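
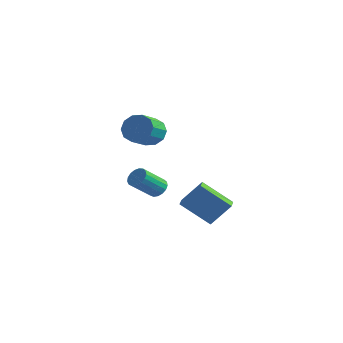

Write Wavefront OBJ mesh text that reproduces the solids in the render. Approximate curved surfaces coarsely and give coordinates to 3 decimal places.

v 2.809 -0.851 -0.88
v 3.598 -0.17 0.386
v 2.329 -0.12 -0.974
v 3.118 0.561 0.292
v 4.202 -0.101 -2.152
v 4.991 0.58 -0.886
v 3.722 0.63 -2.246
v 4.511 1.311 -0.98
v -2.756 3.392 1.541
v -2.211 3.84 2.192
v -1.938 2.435 2.93
v -2.484 1.988 2.279
v -2.769 3.837 2.392
v -2.497 2.432 3.13
v -3.323 3.664 2.267
v -3.05 2.259 3.005
v -3.66 3.387 1.865
v -3.387 1.982 2.603
v -3.652 3.112 1.339
v -3.379 1.708 2.077
v -3.302 2.945 0.89
v -3.029 1.54 1.628
v -2.743 2.948 0.69
v -2.471 1.543 1.428
v -2.19 3.121 0.815
v -1.917 1.716 1.553
v -1.853 3.398 1.217
v -1.58 1.993 1.955
v -1.861 3.672 1.743
v -1.588 2.268 2.481
v 0.059 0.704 -1.008
v 0.609 0.415 -1.159
v 0.251 -0.834 -0.063
v -0.299 -0.544 0.088
v 0.684 0.598 -0.926
v 0.327 -0.651 0.171
v 0.616 0.806 -0.711
v 0.259 -0.443 0.385
v 0.421 0.99 -0.565
v 0.063 -0.259 0.532
v 0.142 1.109 -0.52
v -0.215 -0.139 0.577
v -0.156 1.136 -0.587
v -0.513 -0.113 0.51
v -0.404 1.063 -0.75
v -0.762 -0.186 0.346
v -0.547 0.909 -0.973
v -0.904 -0.34 0.123
v -0.551 0.707 -1.204
v -0.908 -0.542 -0.107
v -0.415 0.505 -1.39
v -0.772 -0.744 -0.293
v -0.171 0.349 -1.488
v -0.528 -0.9 -0.392
v 0.126 0.274 -1.477
v -0.231 -0.975 -0.38
v 0.408 0.298 -1.358
v 0.05 -0.951 -0.262
f 2 4 1
f 5 2 1
f 1 4 3
f 3 5 1
f 2 8 4
f 6 2 5
f 6 8 2
f 4 8 3
f 7 5 3
f 3 8 7
f 7 6 5
f 8 6 7
f 10 9 13
f 10 13 11
f 11 13 14
f 11 14 12
f 13 9 15
f 13 15 14
f 14 15 16
f 14 16 12
f 15 9 17
f 15 17 16
f 16 17 18
f 16 18 12
f 17 9 19
f 17 19 18
f 18 19 20
f 18 20 12
f 19 9 21
f 19 21 20
f 20 21 22
f 20 22 12
f 21 9 23
f 21 23 22
f 22 23 24
f 22 24 12
f 23 9 25
f 23 25 24
f 24 25 26
f 24 26 12
f 25 9 27
f 25 27 26
f 26 27 28
f 26 28 12
f 27 9 29
f 27 29 28
f 28 29 30
f 28 30 12
f 29 9 10
f 29 10 30
f 30 10 11
f 30 11 12
f 32 31 35
f 32 35 33
f 33 35 36
f 33 36 34
f 35 31 37
f 35 37 36
f 36 37 38
f 36 38 34
f 37 31 39
f 37 39 38
f 38 39 40
f 38 40 34
f 39 31 41
f 39 41 40
f 40 41 42
f 40 42 34
f 41 31 43
f 41 43 42
f 42 43 44
f 42 44 34
f 43 31 45
f 43 45 44
f 44 45 46
f 44 46 34
f 45 31 47
f 45 47 46
f 46 47 48
f 46 48 34
f 47 31 49
f 47 49 48
f 48 49 50
f 48 50 34
f 49 31 51
f 49 51 50
f 50 51 52
f 50 52 34
f 51 31 53
f 51 53 52
f 52 53 54
f 52 54 34
f 53 31 55
f 53 55 54
f 54 55 56
f 54 56 34
f 55 31 57
f 55 57 56
f 56 57 58
f 56 58 34
f 57 31 32
f 57 32 58
f 58 32 33
f 58 33 34



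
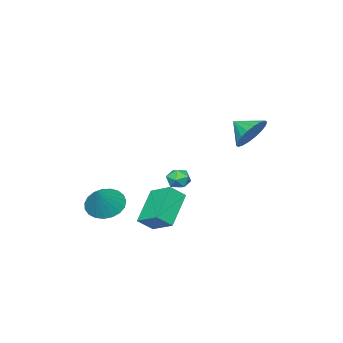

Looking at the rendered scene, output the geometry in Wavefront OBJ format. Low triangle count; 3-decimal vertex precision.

v 0.124 -4.113 -4.121
v 0.918 -4.45 -4.683
v 1.196 -3.687 -2.859
v 0.894 -4.039 -4.801
v 0.736 -3.641 -4.801
v 0.473 -3.324 -4.684
v 0.149 -3.144 -4.469
v -0.18 -3.131 -4.194
v -0.455 -3.288 -3.907
v -0.631 -3.588 -3.656
v -0.676 -3.979 -3.486
v -0.583 -4.392 -3.426
v -0.368 -4.758 -3.485
v -0.067 -5.011 -3.655
v 0.266 -5.11 -3.905
v 0.575 -5.036 -4.193
v 0.806 -4.803 -4.468
v -1.293 -1.486 -3.569
v -0.615 -1.87 -2.926
v -1.148 -0.169 -2.932
v -0.47 -0.553 -2.29
v 0.25 -1.007 -4.91
v 0.928 -1.391 -4.268
v 0.395 0.31 -4.274
v 1.073 -0.074 -3.631
v -4.354 -2.503 -3.565
v -3.694 -2.376 -3.739
v -4.026 -3.404 -2.981
v -3.366 -3.277 -3.155
v -3.699 -2.85 -2.721
v -3.902 -2.293 -3.082
v -3.818 -3.487 -3.638
v -4.021 -2.93 -3.999
v -3.363 -2.984 -3.784
v -3.29 -2.59 -3.217
v -4.43 -3.19 -3.503
v -4.357 -2.796 -2.936
v -2.987 2.24 1.072
v -1.979 2.423 1.182
v -2.873 1.24 1.688
v -2.161 2.628 1.55
v -2.506 2.756 1.823
v -2.946 2.783 1.947
v -3.395 2.701 1.898
v -3.763 2.529 1.686
v -3.977 2.299 1.352
v -3.995 2.058 0.962
v -3.813 1.853 0.595
v -3.468 1.724 0.322
v -3.028 1.698 0.198
v -2.579 1.779 0.247
v -2.211 1.952 0.459
v -1.997 2.181 0.793
f 2 1 4
f 2 4 3
f 4 1 5
f 4 5 3
f 5 1 6
f 5 6 3
f 6 1 7
f 6 7 3
f 7 1 8
f 7 8 3
f 8 1 9
f 8 9 3
f 9 1 10
f 9 10 3
f 10 1 11
f 10 11 3
f 11 1 12
f 11 12 3
f 12 1 13
f 12 13 3
f 13 1 14
f 13 14 3
f 14 1 15
f 14 15 3
f 15 1 16
f 15 16 3
f 16 1 17
f 16 17 3
f 17 1 2
f 17 2 3
f 19 21 18
f 22 19 18
f 18 21 20
f 20 22 18
f 19 25 21
f 23 19 22
f 23 25 19
f 21 25 20
f 24 22 20
f 20 25 24
f 24 23 22
f 25 23 24
f 26 37 31
f 26 31 27
f 26 27 33
f 26 33 36
f 26 36 37
f 27 31 35
f 31 37 30
f 37 36 28
f 36 33 32
f 33 27 34
f 29 35 30
f 29 30 28
f 29 28 32
f 29 32 34
f 29 34 35
f 30 35 31
f 28 30 37
f 32 28 36
f 34 32 33
f 35 34 27
f 39 38 41
f 39 41 40
f 41 38 42
f 41 42 40
f 42 38 43
f 42 43 40
f 43 38 44
f 43 44 40
f 44 38 45
f 44 45 40
f 45 38 46
f 45 46 40
f 46 38 47
f 46 47 40
f 47 38 48
f 47 48 40
f 48 38 49
f 48 49 40
f 49 38 50
f 49 50 40
f 50 38 51
f 50 51 40
f 51 38 52
f 51 52 40
f 52 38 53
f 52 53 40
f 53 38 39
f 53 39 40



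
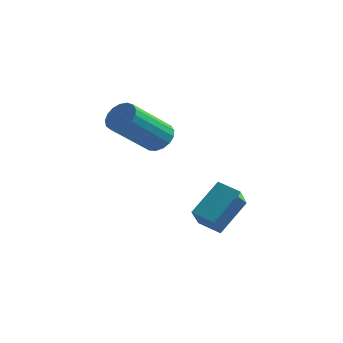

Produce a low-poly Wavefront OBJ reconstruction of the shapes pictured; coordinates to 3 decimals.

v -1.188 -0.855 0.043
v -0.6 -1.172 -0.009
v -1.285 -2.663 1.365
v -1.872 -2.345 1.417
v -0.556 -0.968 0.234
v -1.24 -2.459 1.608
v -0.656 -0.738 0.434
v -1.341 -2.229 1.808
v -0.878 -0.535 0.544
v -1.563 -2.026 1.918
v -1.171 -0.405 0.539
v -1.856 -1.896 1.913
v -1.468 -0.378 0.421
v -2.153 -1.868 1.795
v -1.701 -0.46 0.216
v -2.385 -1.951 1.59
v -1.816 -0.632 -0.029
v -2.5 -2.123 1.345
v -1.787 -0.856 -0.257
v -2.472 -2.347 1.117
v -1.621 -1.079 -0.416
v -2.305 -2.57 0.958
v -1.356 -1.251 -0.471
v -2.04 -2.742 0.904
v -1.052 -1.332 -0.407
v -1.737 -2.823 0.967
v -0.779 -1.304 -0.241
v -1.464 -2.794 1.133
v 0.853 -2.418 -2.547
v 1.285 -1.275 -1.468
v 0.621 -1.418 -3.513
v 1.052 -0.275 -2.434
v 1.728 -2.485 -2.826
v 2.159 -1.342 -1.747
v 1.495 -1.485 -3.792
v 1.927 -0.342 -2.713
f 2 1 5
f 2 5 3
f 3 5 6
f 3 6 4
f 5 1 7
f 5 7 6
f 6 7 8
f 6 8 4
f 7 1 9
f 7 9 8
f 8 9 10
f 8 10 4
f 9 1 11
f 9 11 10
f 10 11 12
f 10 12 4
f 11 1 13
f 11 13 12
f 12 13 14
f 12 14 4
f 13 1 15
f 13 15 14
f 14 15 16
f 14 16 4
f 15 1 17
f 15 17 16
f 16 17 18
f 16 18 4
f 17 1 19
f 17 19 18
f 18 19 20
f 18 20 4
f 19 1 21
f 19 21 20
f 20 21 22
f 20 22 4
f 21 1 23
f 21 23 22
f 22 23 24
f 22 24 4
f 23 1 25
f 23 25 24
f 24 25 26
f 24 26 4
f 25 1 27
f 25 27 26
f 26 27 28
f 26 28 4
f 27 1 2
f 27 2 28
f 28 2 3
f 28 3 4
f 30 32 29
f 33 30 29
f 29 32 31
f 31 33 29
f 30 36 32
f 34 30 33
f 34 36 30
f 32 36 31
f 35 33 31
f 31 36 35
f 35 34 33
f 36 34 35



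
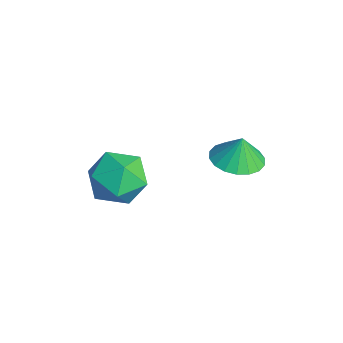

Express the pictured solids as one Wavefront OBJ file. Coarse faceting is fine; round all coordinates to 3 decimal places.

v 3.477 0.898 -1.903
v 4.339 0.526 -1.867
v 3.503 1.062 -0.877
v 4.415 0.931 -1.933
v 4.306 1.331 -1.994
v 4.033 1.644 -2.037
v 3.649 1.81 -2.053
v 3.231 1.795 -2.04
v 2.862 1.603 -1.999
v 2.614 1.271 -1.94
v 2.538 0.865 -1.873
v 2.647 0.466 -1.813
v 2.92 0.152 -1.77
v 3.304 -0.014 -1.754
v 3.722 0.001 -1.767
v 4.091 0.194 -1.807
v 2.685 -2.586 -3.863
v 3.083 -3.123 -2.92
v 1.017 -2.377 -3.04
v 1.415 -2.914 -2.097
v 1.811 -1.863 -2.374
v 2.842 -1.993 -2.883
v 1.258 -3.507 -3.077
v 2.289 -3.637 -3.586
v 2.201 -3.693 -2.434
v 2.543 -2.677 -1.999
v 1.557 -2.823 -3.961
v 1.899 -1.807 -3.526
f 2 1 4
f 2 4 3
f 4 1 5
f 4 5 3
f 5 1 6
f 5 6 3
f 6 1 7
f 6 7 3
f 7 1 8
f 7 8 3
f 8 1 9
f 8 9 3
f 9 1 10
f 9 10 3
f 10 1 11
f 10 11 3
f 11 1 12
f 11 12 3
f 12 1 13
f 12 13 3
f 13 1 14
f 13 14 3
f 14 1 15
f 14 15 3
f 15 1 16
f 15 16 3
f 16 1 2
f 16 2 3
f 17 28 22
f 17 22 18
f 17 18 24
f 17 24 27
f 17 27 28
f 18 22 26
f 22 28 21
f 28 27 19
f 27 24 23
f 24 18 25
f 20 26 21
f 20 21 19
f 20 19 23
f 20 23 25
f 20 25 26
f 21 26 22
f 19 21 28
f 23 19 27
f 25 23 24
f 26 25 18



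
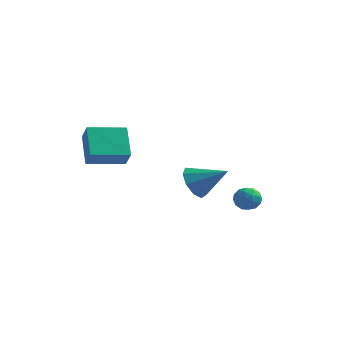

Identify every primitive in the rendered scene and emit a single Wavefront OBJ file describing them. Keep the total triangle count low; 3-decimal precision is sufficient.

v 0.938 0.205 -0.347
v 1.552 0.062 -0.462
v 0.968 -0.362 0.522
v 1.582 -0.505 0.407
v 1.416 0.094 0.567
v 1.398 0.444 0.03
v 1.122 -0.744 0.03
v 1.104 -0.394 -0.507
v 1.666 -0.525 -0.228
v 1.848 -0.006 0.103
v 0.672 -0.294 -0.043
v 0.854 0.225 0.288
v 1.242 0.183 -0.481
v 1.278 -0.483 0.541
v 1.18 -0.131 0.634
v 1.541 -0.215 0.567
v 1.151 0.408 -0.192
v 1.513 0.324 -0.259
v 1.433 0.343 0.345
v 1.007 -0.624 0.319
v 1.369 -0.708 0.252
v 0.979 -0.085 -0.507
v 1.34 -0.169 -0.574
v 1.087 -0.643 -0.285
v 1.671 -0.246 -0.411
v 1.688 -0.579 0.1
v 1.418 -0.719 -0.121
v 1.407 -0.514 -0.437
v 1.778 0.059 -0.216
v 1.795 -0.274 0.295
v 1.698 0.078 0.389
v 1.687 0.284 0.073
v 1.845 -0.286 -0.079
v 0.725 -0.026 -0.235
v 0.742 -0.359 0.276
v 0.833 -0.584 -0.013
v 0.822 -0.378 -0.329
v 0.832 0.279 -0.04
v 0.849 -0.054 0.471
v 1.113 0.214 0.497
v 1.102 0.419 0.181
v 0.675 -0.014 0.139
v -4.444 -3.651 2.37
v -5.108 -2.627 3.466
v -3.125 -2.623 2.209
v -3.789 -1.599 3.304
v -3.971 -4.141 3.116
v -4.635 -3.117 4.211
v -2.652 -3.113 2.954
v -3.316 -2.089 4.05
v -1.782 1.383 -0.083
v -1.325 1.037 -0.803
v -0.318 1.557 0.763
v -1.368 1.663 -0.856
v -1.605 2.157 -0.548
v -1.925 2.29 -0.022
v -2.178 1.998 0.475
v -2.245 1.419 0.711
v -2.096 0.822 0.575
v -1.8 0.489 0.131
v -1.495 0.574 -0.413
f 1 38 17
f 38 12 41
f 17 41 6
f 38 41 17
f 1 17 13
f 17 6 18
f 13 18 2
f 17 18 13
f 1 13 22
f 13 2 23
f 22 23 8
f 13 23 22
f 1 22 34
f 22 8 37
f 34 37 11
f 22 37 34
f 1 34 38
f 34 11 42
f 38 42 12
f 34 42 38
f 2 18 29
f 18 6 32
f 29 32 10
f 18 32 29
f 6 41 19
f 41 12 40
f 19 40 5
f 41 40 19
f 12 42 39
f 42 11 35
f 39 35 3
f 42 35 39
f 11 37 36
f 37 8 24
f 36 24 7
f 37 24 36
f 8 23 28
f 23 2 25
f 28 25 9
f 23 25 28
f 4 30 16
f 30 10 31
f 16 31 5
f 30 31 16
f 4 16 14
f 16 5 15
f 14 15 3
f 16 15 14
f 4 14 21
f 14 3 20
f 21 20 7
f 14 20 21
f 4 21 26
f 21 7 27
f 26 27 9
f 21 27 26
f 4 26 30
f 26 9 33
f 30 33 10
f 26 33 30
f 5 31 19
f 31 10 32
f 19 32 6
f 31 32 19
f 3 15 39
f 15 5 40
f 39 40 12
f 15 40 39
f 7 20 36
f 20 3 35
f 36 35 11
f 20 35 36
f 9 27 28
f 27 7 24
f 28 24 8
f 27 24 28
f 10 33 29
f 33 9 25
f 29 25 2
f 33 25 29
f 44 46 43
f 47 44 43
f 43 46 45
f 45 47 43
f 44 50 46
f 48 44 47
f 48 50 44
f 46 50 45
f 49 47 45
f 45 50 49
f 49 48 47
f 50 48 49
f 52 51 54
f 52 54 53
f 54 51 55
f 54 55 53
f 55 51 56
f 55 56 53
f 56 51 57
f 56 57 53
f 57 51 58
f 57 58 53
f 58 51 59
f 58 59 53
f 59 51 60
f 59 60 53
f 60 51 61
f 60 61 53
f 61 51 52
f 61 52 53



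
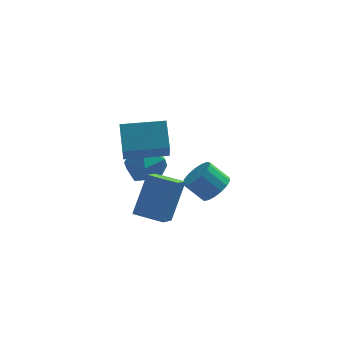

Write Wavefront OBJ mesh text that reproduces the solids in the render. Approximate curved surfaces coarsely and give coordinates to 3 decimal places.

v 0.072 -0.59 -0.342
v 0.683 -0.307 0.177
v -0.181 -0.067 1.062
v -0.792 -0.35 0.542
v 0.566 0.025 -0.027
v -0.298 0.266 0.858
v 0.337 0.216 -0.303
v -0.527 0.457 0.582
v 0.047 0.223 -0.588
v -0.817 0.464 0.297
v -0.238 0.043 -0.817
v -1.102 0.284 0.068
v -0.451 -0.282 -0.937
v -1.315 -0.041 -0.052
v -0.545 -0.677 -0.921
v -1.409 -0.437 -0.036
v -0.497 -1.053 -0.772
v -1.361 -0.812 0.113
v -0.319 -1.323 -0.525
v -1.183 -1.082 0.36
v -0.051 -1.425 -0.236
v -0.915 -1.184 0.649
v 0.244 -1.335 0.029
v -0.62 -1.095 0.914
v 0.501 -1.076 0.208
v -0.363 -0.835 1.093
v 0.659 -0.705 0.262
v -0.205 -0.464 1.147
v -3.315 -3.14 0.16
v -3.711 -4.199 0.861
v -2.665 -2.207 1.938
v -3.061 -3.266 2.638
v -2.059 -3.714 0.002
v -2.455 -4.773 0.702
v -1.409 -2.781 1.779
v -1.805 -3.84 2.48
v -3.549 2.246 0.446
v -2.42 2.209 0.568
v -3.48 0.771 -0.648
v -2.351 0.734 -0.526
v -3.025 0.487 0.354
v -3.068 1.398 1.03
v -2.832 1.582 -1.11
v -2.875 2.493 -0.434
v -1.977 1.798 -0.394
v -2.097 1.122 0.51
v -3.803 1.858 -0.59
v -3.923 1.182 0.314
v -3.982 -0.318 1.588
v -4.042 -1.797 3.12
v -4.073 0.746 2.612
v -4.133 -0.732 4.144
v -1.967 -0.268 1.716
v -2.027 -1.746 3.248
v -2.058 0.797 2.74
v -2.118 -0.682 4.272
f 2 1 5
f 2 5 3
f 3 5 6
f 3 6 4
f 5 1 7
f 5 7 6
f 6 7 8
f 6 8 4
f 7 1 9
f 7 9 8
f 8 9 10
f 8 10 4
f 9 1 11
f 9 11 10
f 10 11 12
f 10 12 4
f 11 1 13
f 11 13 12
f 12 13 14
f 12 14 4
f 13 1 15
f 13 15 14
f 14 15 16
f 14 16 4
f 15 1 17
f 15 17 16
f 16 17 18
f 16 18 4
f 17 1 19
f 17 19 18
f 18 19 20
f 18 20 4
f 19 1 21
f 19 21 20
f 20 21 22
f 20 22 4
f 21 1 23
f 21 23 22
f 22 23 24
f 22 24 4
f 23 1 25
f 23 25 24
f 24 25 26
f 24 26 4
f 25 1 27
f 25 27 26
f 26 27 28
f 26 28 4
f 27 1 2
f 27 2 28
f 28 2 3
f 28 3 4
f 30 32 29
f 33 30 29
f 29 32 31
f 31 33 29
f 30 36 32
f 34 30 33
f 34 36 30
f 32 36 31
f 35 33 31
f 31 36 35
f 35 34 33
f 36 34 35
f 37 48 42
f 37 42 38
f 37 38 44
f 37 44 47
f 37 47 48
f 38 42 46
f 42 48 41
f 48 47 39
f 47 44 43
f 44 38 45
f 40 46 41
f 40 41 39
f 40 39 43
f 40 43 45
f 40 45 46
f 41 46 42
f 39 41 48
f 43 39 47
f 45 43 44
f 46 45 38
f 50 52 49
f 53 50 49
f 49 52 51
f 51 53 49
f 50 56 52
f 54 50 53
f 54 56 50
f 52 56 51
f 55 53 51
f 51 56 55
f 55 54 53
f 56 54 55



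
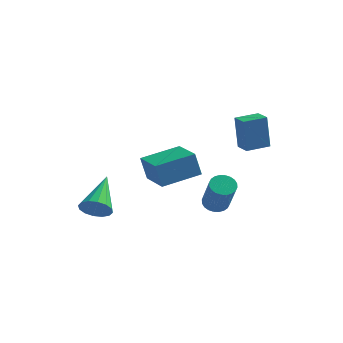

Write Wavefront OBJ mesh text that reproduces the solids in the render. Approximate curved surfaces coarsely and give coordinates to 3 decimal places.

v 2.408 1.081 -1.421
v 2.756 1.575 -1.283
v 3.42 0.653 0.339
v 3.072 0.159 0.201
v 2.55 1.629 -1.168
v 3.214 0.707 0.454
v 2.323 1.599 -1.091
v 2.986 0.677 0.53
v 2.108 1.491 -1.065
v 2.772 0.569 0.557
v 1.939 1.32 -1.093
v 2.603 0.398 0.529
v 1.842 1.112 -1.171
v 2.505 0.191 0.451
v 1.83 0.9 -1.287
v 2.494 -0.021 0.335
v 1.907 0.716 -1.423
v 2.571 -0.206 0.199
v 2.06 0.587 -1.559
v 2.724 -0.335 0.063
v 2.266 0.533 -1.674
v 2.93 -0.389 -0.052
v 2.494 0.563 -1.75
v 3.157 -0.359 -0.129
v 2.708 0.671 -1.777
v 3.372 -0.251 -0.155
v 2.877 0.842 -1.749
v 3.541 -0.08 -0.127
v 2.975 1.049 -1.671
v 3.638 0.128 -0.049
v 2.986 1.261 -1.555
v 3.65 0.34 0.067
v 2.909 1.446 -1.419
v 3.573 0.524 0.203
v -2.297 -1.268 -1.591
v -2.035 -1.615 -0.944
v -2.543 0.608 -0.489
v -1.706 -1.466 -1.123
v -1.535 -1.264 -1.428
v -1.568 -1.064 -1.777
v -1.797 -0.918 -2.076
v -2.16 -0.866 -2.245
v -2.56 -0.922 -2.239
v -2.889 -1.07 -2.059
v -3.06 -1.272 -1.754
v -3.027 -1.473 -1.405
v -2.798 -1.618 -1.106
v -2.435 -1.67 -0.937
v 0.386 -0.176 -0.237
v 0.085 -0.218 0.975
v -0.809 1.05 -0.491
v -1.109 1.008 0.722
v 1.709 1.192 0.138
v 1.409 1.15 1.351
v 0.515 2.418 -0.115
v 0.214 2.376 1.097
v 2.863 2.646 1.397
v 2.669 2.712 3.114
v 3.672 3.49 1.456
v 3.478 3.555 3.174
v 3.462 2.065 1.486
v 3.268 2.13 3.204
v 4.271 2.908 1.546
v 4.077 2.974 3.263
f 2 1 5
f 2 5 3
f 3 5 6
f 3 6 4
f 5 1 7
f 5 7 6
f 6 7 8
f 6 8 4
f 7 1 9
f 7 9 8
f 8 9 10
f 8 10 4
f 9 1 11
f 9 11 10
f 10 11 12
f 10 12 4
f 11 1 13
f 11 13 12
f 12 13 14
f 12 14 4
f 13 1 15
f 13 15 14
f 14 15 16
f 14 16 4
f 15 1 17
f 15 17 16
f 16 17 18
f 16 18 4
f 17 1 19
f 17 19 18
f 18 19 20
f 18 20 4
f 19 1 21
f 19 21 20
f 20 21 22
f 20 22 4
f 21 1 23
f 21 23 22
f 22 23 24
f 22 24 4
f 23 1 25
f 23 25 24
f 24 25 26
f 24 26 4
f 25 1 27
f 25 27 26
f 26 27 28
f 26 28 4
f 27 1 29
f 27 29 28
f 28 29 30
f 28 30 4
f 29 1 31
f 29 31 30
f 30 31 32
f 30 32 4
f 31 1 33
f 31 33 32
f 32 33 34
f 32 34 4
f 33 1 2
f 33 2 34
f 34 2 3
f 34 3 4
f 36 35 38
f 36 38 37
f 38 35 39
f 38 39 37
f 39 35 40
f 39 40 37
f 40 35 41
f 40 41 37
f 41 35 42
f 41 42 37
f 42 35 43
f 42 43 37
f 43 35 44
f 43 44 37
f 44 35 45
f 44 45 37
f 45 35 46
f 45 46 37
f 46 35 47
f 46 47 37
f 47 35 48
f 47 48 37
f 48 35 36
f 48 36 37
f 50 52 49
f 53 50 49
f 49 52 51
f 51 53 49
f 50 56 52
f 54 50 53
f 54 56 50
f 52 56 51
f 55 53 51
f 51 56 55
f 55 54 53
f 56 54 55
f 58 60 57
f 61 58 57
f 57 60 59
f 59 61 57
f 58 64 60
f 62 58 61
f 62 64 58
f 60 64 59
f 63 61 59
f 59 64 63
f 63 62 61
f 64 62 63



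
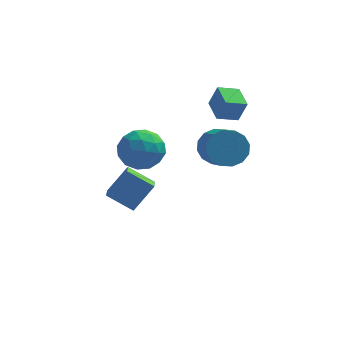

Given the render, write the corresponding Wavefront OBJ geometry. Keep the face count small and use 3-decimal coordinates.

v 1.945 1.366 1.971
v 2.384 1.289 3.193
v 1.524 2.712 2.208
v 1.962 2.635 3.429
v 3.018 1.765 1.611
v 3.456 1.688 2.832
v 2.596 3.111 1.847
v 3.035 3.034 3.069
v -1.399 -1.829 2.531
v -0.446 -2.563 2.788
v -2.594 -3.417 2.432
v -1.641 -4.151 2.689
v -2.085 -3.394 3.551
v -1.346 -2.412 3.613
v -1.694 -3.568 1.607
v -0.955 -2.586 1.669
v -0.628 -3.637 2.218
v -0.87 -3.53 3.419
v -2.17 -2.45 1.801
v -2.412 -2.343 3.002
v -0.817 -2.056 2.668
v -2.223 -3.924 2.552
v -2.484 -3.479 3.058
v -1.924 -3.91 3.21
v -1.347 -1.968 3.153
v -0.786 -2.399 3.304
v -1.75 -2.888 3.753
v -2.254 -3.581 1.916
v -1.693 -4.012 2.067
v -1.116 -2.07 2.01
v -0.556 -2.501 2.162
v -1.29 -3.092 1.467
v -0.364 -3.119 2.484
v -1.067 -4.053 2.426
v -1.098 -3.71 1.79
v -0.663 -3.133 1.826
v -0.506 -3.056 3.19
v -1.209 -3.99 3.132
v -1.47 -3.545 3.639
v -1.036 -2.968 3.675
v -0.613 -3.688 2.855
v -1.831 -1.99 2.088
v -2.534 -2.924 2.03
v -2.004 -3.012 1.545
v -1.57 -2.435 1.581
v -1.973 -1.927 2.794
v -2.676 -2.861 2.736
v -2.377 -2.847 3.394
v -1.942 -2.27 3.43
v -2.427 -2.292 2.365
v -2.092 -0.375 -3.752
v -3.463 -0.02 -2.905
v -2.142 1.023 -4.419
v -3.513 1.378 -3.572
v -1.087 0.302 -2.408
v -2.458 0.657 -1.561
v -1.137 1.7 -3.075
v -2.508 2.055 -2.228
v 2.082 -1.418 1.815
v 3.071 -1.392 1.409
v 3.528 -2.997 2.418
v 2.538 -3.022 2.825
v 3.099 -1.092 1.873
v 3.556 -2.697 2.882
v 2.855 -0.879 2.322
v 3.311 -2.484 3.332
v 2.403 -0.81 2.636
v 2.86 -2.415 3.645
v 1.865 -0.905 2.729
v 2.322 -2.509 3.738
v 1.386 -1.136 2.578
v 1.842 -2.741 3.587
v 1.092 -1.443 2.222
v 1.549 -3.048 3.231
v 1.064 -1.743 1.758
v 1.521 -3.348 2.767
v 1.309 -1.956 1.308
v 1.765 -3.561 2.318
v 1.76 -2.025 0.995
v 2.217 -3.63 2.004
v 2.298 -1.931 0.902
v 2.755 -3.535 1.911
v 2.778 -1.699 1.053
v 3.234 -3.304 2.062
f 2 4 1
f 5 2 1
f 1 4 3
f 3 5 1
f 2 8 4
f 6 2 5
f 6 8 2
f 4 8 3
f 7 5 3
f 3 8 7
f 7 6 5
f 8 6 7
f 9 46 25
f 46 20 49
f 25 49 14
f 46 49 25
f 9 25 21
f 25 14 26
f 21 26 10
f 25 26 21
f 9 21 30
f 21 10 31
f 30 31 16
f 21 31 30
f 9 30 42
f 30 16 45
f 42 45 19
f 30 45 42
f 9 42 46
f 42 19 50
f 46 50 20
f 42 50 46
f 10 26 37
f 26 14 40
f 37 40 18
f 26 40 37
f 14 49 27
f 49 20 48
f 27 48 13
f 49 48 27
f 20 50 47
f 50 19 43
f 47 43 11
f 50 43 47
f 19 45 44
f 45 16 32
f 44 32 15
f 45 32 44
f 16 31 36
f 31 10 33
f 36 33 17
f 31 33 36
f 12 38 24
f 38 18 39
f 24 39 13
f 38 39 24
f 12 24 22
f 24 13 23
f 22 23 11
f 24 23 22
f 12 22 29
f 22 11 28
f 29 28 15
f 22 28 29
f 12 29 34
f 29 15 35
f 34 35 17
f 29 35 34
f 12 34 38
f 34 17 41
f 38 41 18
f 34 41 38
f 13 39 27
f 39 18 40
f 27 40 14
f 39 40 27
f 11 23 47
f 23 13 48
f 47 48 20
f 23 48 47
f 15 28 44
f 28 11 43
f 44 43 19
f 28 43 44
f 17 35 36
f 35 15 32
f 36 32 16
f 35 32 36
f 18 41 37
f 41 17 33
f 37 33 10
f 41 33 37
f 52 54 51
f 55 52 51
f 51 54 53
f 53 55 51
f 52 58 54
f 56 52 55
f 56 58 52
f 54 58 53
f 57 55 53
f 53 58 57
f 57 56 55
f 58 56 57
f 60 59 63
f 60 63 61
f 61 63 64
f 61 64 62
f 63 59 65
f 63 65 64
f 64 65 66
f 64 66 62
f 65 59 67
f 65 67 66
f 66 67 68
f 66 68 62
f 67 59 69
f 67 69 68
f 68 69 70
f 68 70 62
f 69 59 71
f 69 71 70
f 70 71 72
f 70 72 62
f 71 59 73
f 71 73 72
f 72 73 74
f 72 74 62
f 73 59 75
f 73 75 74
f 74 75 76
f 74 76 62
f 75 59 77
f 75 77 76
f 76 77 78
f 76 78 62
f 77 59 79
f 77 79 78
f 78 79 80
f 78 80 62
f 79 59 81
f 79 81 80
f 80 81 82
f 80 82 62
f 81 59 83
f 81 83 82
f 82 83 84
f 82 84 62
f 83 59 60
f 83 60 84
f 84 60 61
f 84 61 62



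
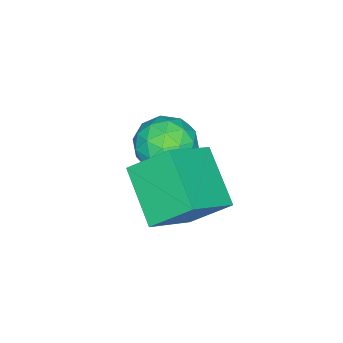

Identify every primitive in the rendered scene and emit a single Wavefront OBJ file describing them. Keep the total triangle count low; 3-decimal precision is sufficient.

v 2.305 2.901 -1.293
v 3.849 2.431 -0.18
v 1.888 4.059 -0.224
v 3.431 3.589 0.888
v 3.449 4.251 -2.308
v 4.992 3.781 -1.196
v 3.031 5.409 -1.24
v 4.575 4.939 -0.127
v 0.722 2.966 -2.239
v 1.751 2.972 -2.021
v 0.549 1.508 -1.379
v 1.578 1.514 -1.161
v 0.944 2.228 -0.722
v 1.05 3.129 -1.253
v 1.25 1.351 -2.147
v 1.356 2.252 -2.678
v 2.077 1.974 -1.965
v 1.888 2.516 -1.084
v 0.412 1.964 -2.316
v 0.223 2.506 -1.435
v 1.252 3.097 -2.206
v 1.048 1.383 -1.194
v 0.676 1.803 -0.936
v 1.28 1.806 -0.808
v 0.84 3.189 -1.754
v 1.445 3.193 -1.626
v 0.97 2.756 -0.862
v 0.855 1.287 -1.774
v 1.46 1.291 -1.646
v 1.02 2.674 -2.592
v 1.624 2.677 -2.464
v 1.33 1.724 -2.538
v 2.048 2.514 -2.045
v 1.946 1.657 -1.539
v 1.753 1.561 -2.118
v 1.816 2.091 -2.431
v 1.937 2.832 -1.527
v 1.835 1.976 -1.021
v 1.462 2.395 -0.763
v 1.525 2.925 -1.075
v 2.128 2.246 -1.493
v 0.465 2.504 -2.379
v 0.363 1.648 -1.873
v 0.775 1.555 -2.325
v 0.838 2.085 -2.637
v 0.354 2.823 -1.861
v 0.252 1.966 -1.355
v 0.484 2.389 -0.969
v 0.547 2.919 -1.282
v 0.172 2.234 -1.907
f 2 4 1
f 5 2 1
f 1 4 3
f 3 5 1
f 2 8 4
f 6 2 5
f 6 8 2
f 4 8 3
f 7 5 3
f 3 8 7
f 7 6 5
f 8 6 7
f 9 46 25
f 46 20 49
f 25 49 14
f 46 49 25
f 9 25 21
f 25 14 26
f 21 26 10
f 25 26 21
f 9 21 30
f 21 10 31
f 30 31 16
f 21 31 30
f 9 30 42
f 30 16 45
f 42 45 19
f 30 45 42
f 9 42 46
f 42 19 50
f 46 50 20
f 42 50 46
f 10 26 37
f 26 14 40
f 37 40 18
f 26 40 37
f 14 49 27
f 49 20 48
f 27 48 13
f 49 48 27
f 20 50 47
f 50 19 43
f 47 43 11
f 50 43 47
f 19 45 44
f 45 16 32
f 44 32 15
f 45 32 44
f 16 31 36
f 31 10 33
f 36 33 17
f 31 33 36
f 12 38 24
f 38 18 39
f 24 39 13
f 38 39 24
f 12 24 22
f 24 13 23
f 22 23 11
f 24 23 22
f 12 22 29
f 22 11 28
f 29 28 15
f 22 28 29
f 12 29 34
f 29 15 35
f 34 35 17
f 29 35 34
f 12 34 38
f 34 17 41
f 38 41 18
f 34 41 38
f 13 39 27
f 39 18 40
f 27 40 14
f 39 40 27
f 11 23 47
f 23 13 48
f 47 48 20
f 23 48 47
f 15 28 44
f 28 11 43
f 44 43 19
f 28 43 44
f 17 35 36
f 35 15 32
f 36 32 16
f 35 32 36
f 18 41 37
f 41 17 33
f 37 33 10
f 41 33 37



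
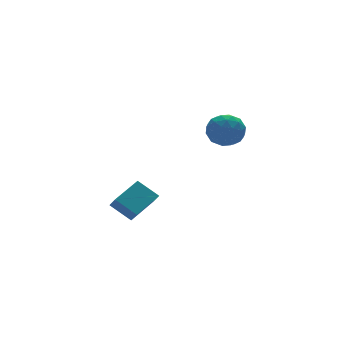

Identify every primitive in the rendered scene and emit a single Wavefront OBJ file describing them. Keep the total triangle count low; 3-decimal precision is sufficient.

v -3.136 3.893 -3.303
v -3.118 3.282 -2.615
v -1.24 4.721 -2.617
v -1.222 4.11 -1.93
v -2.338 2.85 -4.25
v -2.32 2.239 -3.563
v -0.442 3.678 -3.565
v -0.424 3.067 -2.877
v 0.478 -0.914 3.57
v 1.337 -1.049 4.332
v 0.363 -2.771 3.368
v 1.222 -2.906 4.13
v 0.19 -2.521 4.484
v 0.261 -1.373 4.609
v 1.439 -2.447 3.091
v 1.51 -1.299 3.216
v 1.931 -1.997 4.037
v 1.159 -2.043 4.897
v 0.541 -1.777 2.803
v -0.231 -1.823 3.663
v 0.917 -0.818 3.969
v 0.783 -3.002 3.731
v 0.176 -2.775 3.939
v 0.681 -2.855 4.387
v 0.285 -1.009 4.131
v 0.79 -1.089 4.579
v 0.116 -1.954 4.668
v 0.91 -2.731 3.121
v 1.415 -2.811 3.569
v 1.019 -0.965 3.313
v 1.524 -1.045 3.761
v 1.584 -1.866 3.032
v 1.771 -1.455 4.243
v 1.704 -2.547 4.125
v 1.831 -2.277 3.514
v 1.873 -1.602 3.587
v 1.318 -1.482 4.749
v 1.25 -2.574 4.63
v 0.644 -2.347 4.838
v 0.686 -1.673 4.911
v 1.667 -2.039 4.575
v 0.45 -1.246 3.07
v 0.382 -2.338 2.951
v 1.014 -2.147 2.789
v 1.056 -1.473 2.862
v -0.004 -1.273 3.575
v -0.071 -2.365 3.457
v -0.173 -2.218 4.113
v -0.131 -1.543 4.186
v 0.033 -1.781 3.125
f 2 4 1
f 5 2 1
f 1 4 3
f 3 5 1
f 2 8 4
f 6 2 5
f 6 8 2
f 4 8 3
f 7 5 3
f 3 8 7
f 7 6 5
f 8 6 7
f 9 46 25
f 46 20 49
f 25 49 14
f 46 49 25
f 9 25 21
f 25 14 26
f 21 26 10
f 25 26 21
f 9 21 30
f 21 10 31
f 30 31 16
f 21 31 30
f 9 30 42
f 30 16 45
f 42 45 19
f 30 45 42
f 9 42 46
f 42 19 50
f 46 50 20
f 42 50 46
f 10 26 37
f 26 14 40
f 37 40 18
f 26 40 37
f 14 49 27
f 49 20 48
f 27 48 13
f 49 48 27
f 20 50 47
f 50 19 43
f 47 43 11
f 50 43 47
f 19 45 44
f 45 16 32
f 44 32 15
f 45 32 44
f 16 31 36
f 31 10 33
f 36 33 17
f 31 33 36
f 12 38 24
f 38 18 39
f 24 39 13
f 38 39 24
f 12 24 22
f 24 13 23
f 22 23 11
f 24 23 22
f 12 22 29
f 22 11 28
f 29 28 15
f 22 28 29
f 12 29 34
f 29 15 35
f 34 35 17
f 29 35 34
f 12 34 38
f 34 17 41
f 38 41 18
f 34 41 38
f 13 39 27
f 39 18 40
f 27 40 14
f 39 40 27
f 11 23 47
f 23 13 48
f 47 48 20
f 23 48 47
f 15 28 44
f 28 11 43
f 44 43 19
f 28 43 44
f 17 35 36
f 35 15 32
f 36 32 16
f 35 32 36
f 18 41 37
f 41 17 33
f 37 33 10
f 41 33 37



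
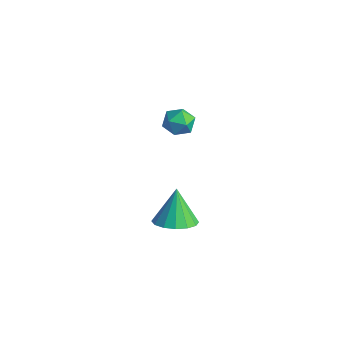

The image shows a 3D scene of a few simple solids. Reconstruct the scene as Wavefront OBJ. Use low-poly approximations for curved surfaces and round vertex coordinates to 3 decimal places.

v -3.816 4.097 -3.463
v -3.419 4.093 -2.868
v -4.141 3.007 -3.252
v -3.744 3.003 -2.657
v -4.334 3.407 -2.692
v -4.132 4.081 -2.822
v -3.428 3.019 -3.298
v -3.226 3.693 -3.428
v -3.179 3.427 -2.766
v -3.739 3.667 -2.391
v -3.821 3.433 -3.729
v -4.381 3.673 -3.354
v 1.075 -0.85 -2.671
v 1.862 -0.953 -2.366
v 0.625 -0.39 -1.349
v 1.851 -0.539 -2.515
v 1.631 -0.208 -2.705
v 1.263 -0.05 -2.886
v 0.844 -0.106 -3.009
v 0.487 -0.362 -3.042
v 0.288 -0.748 -2.975
v 0.3 -1.162 -2.826
v 0.52 -1.493 -2.636
v 0.888 -1.651 -2.455
v 1.307 -1.595 -2.332
v 1.663 -1.339 -2.299
f 1 12 6
f 1 6 2
f 1 2 8
f 1 8 11
f 1 11 12
f 2 6 10
f 6 12 5
f 12 11 3
f 11 8 7
f 8 2 9
f 4 10 5
f 4 5 3
f 4 3 7
f 4 7 9
f 4 9 10
f 5 10 6
f 3 5 12
f 7 3 11
f 9 7 8
f 10 9 2
f 14 13 16
f 14 16 15
f 16 13 17
f 16 17 15
f 17 13 18
f 17 18 15
f 18 13 19
f 18 19 15
f 19 13 20
f 19 20 15
f 20 13 21
f 20 21 15
f 21 13 22
f 21 22 15
f 22 13 23
f 22 23 15
f 23 13 24
f 23 24 15
f 24 13 25
f 24 25 15
f 25 13 26
f 25 26 15
f 26 13 14
f 26 14 15



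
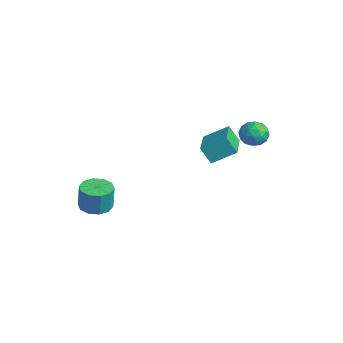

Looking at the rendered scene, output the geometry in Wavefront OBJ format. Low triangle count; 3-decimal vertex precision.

v 1.035 1.609 3.153
v 1.554 2.725 3.862
v 1.5 1.938 2.294
v 2.019 3.054 3.003
v 2.761 0.486 3.657
v 3.28 1.602 4.366
v 3.226 0.815 2.798
v 3.745 1.931 3.507
v 1.862 4.452 3.11
v 2.396 4.399 3.688
v 1.864 3.181 2.992
v 2.398 3.128 3.57
v 1.661 3.357 3.733
v 1.66 4.142 3.806
v 2.6 3.438 2.874
v 2.599 4.223 2.947
v 2.852 3.772 3.542
v 2.271 3.722 4.073
v 1.989 3.858 2.607
v 1.408 3.808 3.138
v 2.129 4.537 3.41
v 2.131 3.043 3.27
v 1.698 3.177 3.366
v 2.012 3.146 3.706
v 1.696 4.386 3.479
v 2.01 4.355 3.819
v 1.578 3.742 3.845
v 2.25 3.225 2.861
v 2.564 3.194 3.201
v 2.248 4.434 2.974
v 2.562 4.403 3.314
v 2.682 3.838 2.835
v 2.711 4.137 3.664
v 2.712 3.391 3.594
v 2.831 3.573 3.185
v 2.83 4.034 3.228
v 2.369 4.108 3.976
v 2.371 3.361 3.906
v 1.937 3.495 4.002
v 1.937 3.957 4.045
v 2.638 3.74 3.89
v 1.889 4.219 2.774
v 1.891 3.472 2.704
v 2.323 3.623 2.635
v 2.323 4.085 2.678
v 1.548 4.189 3.086
v 1.549 3.443 3.016
v 1.43 3.546 3.452
v 1.429 4.007 3.495
v 1.622 3.84 2.79
v -2.078 -2.776 -2.357
v -1.223 -2.972 -2.423
v -1.106 -2.94 -1.009
v -1.962 -2.744 -0.943
v -1.272 -2.43 -2.431
v -1.156 -2.398 -1.017
v -1.63 -2.021 -2.411
v -1.513 -1.989 -0.996
v -2.158 -1.9 -2.37
v -2.042 -1.868 -0.956
v -2.656 -2.113 -2.325
v -2.54 -2.082 -0.91
v -2.934 -2.58 -2.291
v -2.817 -2.548 -0.877
v -2.884 -3.122 -2.283
v -2.768 -3.09 -0.869
v -2.527 -3.531 -2.304
v -2.41 -3.499 -0.889
v -1.998 -3.652 -2.344
v -1.882 -3.62 -0.93
v -1.5 -3.438 -2.39
v -1.384 -3.407 -0.975
f 2 4 1
f 5 2 1
f 1 4 3
f 3 5 1
f 2 8 4
f 6 2 5
f 6 8 2
f 4 8 3
f 7 5 3
f 3 8 7
f 7 6 5
f 8 6 7
f 9 46 25
f 46 20 49
f 25 49 14
f 46 49 25
f 9 25 21
f 25 14 26
f 21 26 10
f 25 26 21
f 9 21 30
f 21 10 31
f 30 31 16
f 21 31 30
f 9 30 42
f 30 16 45
f 42 45 19
f 30 45 42
f 9 42 46
f 42 19 50
f 46 50 20
f 42 50 46
f 10 26 37
f 26 14 40
f 37 40 18
f 26 40 37
f 14 49 27
f 49 20 48
f 27 48 13
f 49 48 27
f 20 50 47
f 50 19 43
f 47 43 11
f 50 43 47
f 19 45 44
f 45 16 32
f 44 32 15
f 45 32 44
f 16 31 36
f 31 10 33
f 36 33 17
f 31 33 36
f 12 38 24
f 38 18 39
f 24 39 13
f 38 39 24
f 12 24 22
f 24 13 23
f 22 23 11
f 24 23 22
f 12 22 29
f 22 11 28
f 29 28 15
f 22 28 29
f 12 29 34
f 29 15 35
f 34 35 17
f 29 35 34
f 12 34 38
f 34 17 41
f 38 41 18
f 34 41 38
f 13 39 27
f 39 18 40
f 27 40 14
f 39 40 27
f 11 23 47
f 23 13 48
f 47 48 20
f 23 48 47
f 15 28 44
f 28 11 43
f 44 43 19
f 28 43 44
f 17 35 36
f 35 15 32
f 36 32 16
f 35 32 36
f 18 41 37
f 41 17 33
f 37 33 10
f 41 33 37
f 52 51 55
f 52 55 53
f 53 55 56
f 53 56 54
f 55 51 57
f 55 57 56
f 56 57 58
f 56 58 54
f 57 51 59
f 57 59 58
f 58 59 60
f 58 60 54
f 59 51 61
f 59 61 60
f 60 61 62
f 60 62 54
f 61 51 63
f 61 63 62
f 62 63 64
f 62 64 54
f 63 51 65
f 63 65 64
f 64 65 66
f 64 66 54
f 65 51 67
f 65 67 66
f 66 67 68
f 66 68 54
f 67 51 69
f 67 69 68
f 68 69 70
f 68 70 54
f 69 51 71
f 69 71 70
f 70 71 72
f 70 72 54
f 71 51 52
f 71 52 72
f 72 52 53
f 72 53 54



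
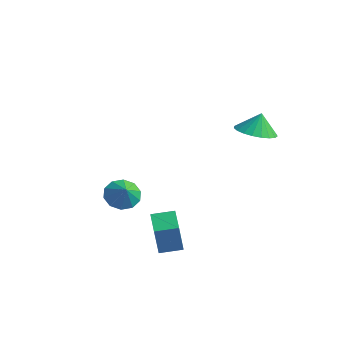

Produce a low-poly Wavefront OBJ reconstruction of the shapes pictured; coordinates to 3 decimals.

v 1.006 1.847 3.06
v 2.035 2.078 2.956
v 1.034 2.213 4.16
v 1.843 2.457 2.835
v 1.507 2.729 2.753
v 1.084 2.85 2.725
v 0.647 2.797 2.754
v 0.273 2.579 2.836
v 0.025 2.235 2.956
v -0.054 1.824 3.095
v 0.051 1.417 3.227
v 0.321 1.085 3.331
v 0.709 0.884 3.388
v 1.149 0.849 3.388
v 1.563 0.988 3.331
v 1.882 1.274 3.227
v 2.048 1.66 3.095
v 0.002 -3.789 -2.039
v 0.163 -4.239 -0.313
v 0.714 -2.914 -1.877
v 0.876 -3.363 -0.152
v 1.064 -4.597 -2.348
v 1.226 -5.046 -0.623
v 1.777 -3.721 -2.187
v 1.938 -4.171 -0.461
v -3.985 -2.103 -1.742
v -3.291 -1.581 -2.1
v -3.315 -2.457 -0.958
v -3.576 -1.258 -1.71
v -4.017 -1.258 -1.333
v -4.446 -1.58 -1.111
v -4.699 -2.103 -1.131
v -4.68 -2.626 -1.384
v -4.394 -2.949 -1.773
v -3.953 -2.949 -2.151
v -3.524 -2.626 -2.372
v -3.271 -2.103 -2.353
f 2 1 4
f 2 4 3
f 4 1 5
f 4 5 3
f 5 1 6
f 5 6 3
f 6 1 7
f 6 7 3
f 7 1 8
f 7 8 3
f 8 1 9
f 8 9 3
f 9 1 10
f 9 10 3
f 10 1 11
f 10 11 3
f 11 1 12
f 11 12 3
f 12 1 13
f 12 13 3
f 13 1 14
f 13 14 3
f 14 1 15
f 14 15 3
f 15 1 16
f 15 16 3
f 16 1 17
f 16 17 3
f 17 1 2
f 17 2 3
f 19 21 18
f 22 19 18
f 18 21 20
f 20 22 18
f 19 25 21
f 23 19 22
f 23 25 19
f 21 25 20
f 24 22 20
f 20 25 24
f 24 23 22
f 25 23 24
f 27 26 29
f 27 29 28
f 29 26 30
f 29 30 28
f 30 26 31
f 30 31 28
f 31 26 32
f 31 32 28
f 32 26 33
f 32 33 28
f 33 26 34
f 33 34 28
f 34 26 35
f 34 35 28
f 35 26 36
f 35 36 28
f 36 26 37
f 36 37 28
f 37 26 27
f 37 27 28



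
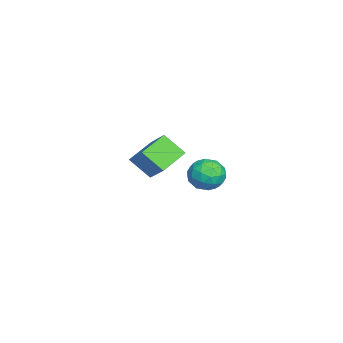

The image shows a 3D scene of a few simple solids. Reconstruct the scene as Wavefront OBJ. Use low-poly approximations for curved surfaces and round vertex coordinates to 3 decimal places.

v -4.253 -0.902 -2.248
v -4.586 -2.027 -1.161
v -3.063 -0.107 -1.061
v -3.396 -1.232 0.027
v -2.944 -1.908 -2.887
v -3.277 -3.033 -1.799
v -1.754 -1.113 -1.699
v -2.087 -2.238 -0.612
v 2.348 1.994 0.002
v 3.344 1.833 -0.031
v 2.216 0.927 1.231
v 3.212 0.766 1.198
v 2.855 1.655 1.517
v 2.936 2.314 0.757
v 2.624 0.446 0.443
v 2.705 1.105 -0.317
v 3.514 0.876 0.241
v 3.657 1.624 0.905
v 1.903 1.136 0.295
v 2.046 1.884 0.959
v 2.857 2.007 -0.123
v 2.703 0.753 1.323
v 2.493 1.275 1.51
v 3.078 1.181 1.49
v 2.618 2.29 0.341
v 3.203 2.195 0.321
v 2.916 2.091 1.231
v 2.357 0.565 0.879
v 2.942 0.47 0.859
v 2.482 1.579 -0.29
v 3.067 1.485 -0.31
v 2.644 0.669 -0.031
v 3.543 1.35 0.018
v 3.466 0.723 0.741
v 3.12 0.535 0.297
v 3.168 0.923 -0.15
v 3.627 1.789 0.408
v 3.55 1.162 1.131
v 3.34 1.685 1.318
v 3.387 2.072 0.871
v 3.727 1.227 0.568
v 2.01 1.598 0.069
v 1.933 0.971 0.792
v 2.173 0.688 0.329
v 2.22 1.075 -0.118
v 2.094 2.037 0.459
v 2.017 1.41 1.182
v 2.392 1.837 1.35
v 2.44 2.225 0.903
v 1.833 1.533 0.632
f 2 4 1
f 5 2 1
f 1 4 3
f 3 5 1
f 2 8 4
f 6 2 5
f 6 8 2
f 4 8 3
f 7 5 3
f 3 8 7
f 7 6 5
f 8 6 7
f 9 46 25
f 46 20 49
f 25 49 14
f 46 49 25
f 9 25 21
f 25 14 26
f 21 26 10
f 25 26 21
f 9 21 30
f 21 10 31
f 30 31 16
f 21 31 30
f 9 30 42
f 30 16 45
f 42 45 19
f 30 45 42
f 9 42 46
f 42 19 50
f 46 50 20
f 42 50 46
f 10 26 37
f 26 14 40
f 37 40 18
f 26 40 37
f 14 49 27
f 49 20 48
f 27 48 13
f 49 48 27
f 20 50 47
f 50 19 43
f 47 43 11
f 50 43 47
f 19 45 44
f 45 16 32
f 44 32 15
f 45 32 44
f 16 31 36
f 31 10 33
f 36 33 17
f 31 33 36
f 12 38 24
f 38 18 39
f 24 39 13
f 38 39 24
f 12 24 22
f 24 13 23
f 22 23 11
f 24 23 22
f 12 22 29
f 22 11 28
f 29 28 15
f 22 28 29
f 12 29 34
f 29 15 35
f 34 35 17
f 29 35 34
f 12 34 38
f 34 17 41
f 38 41 18
f 34 41 38
f 13 39 27
f 39 18 40
f 27 40 14
f 39 40 27
f 11 23 47
f 23 13 48
f 47 48 20
f 23 48 47
f 15 28 44
f 28 11 43
f 44 43 19
f 28 43 44
f 17 35 36
f 35 15 32
f 36 32 16
f 35 32 36
f 18 41 37
f 41 17 33
f 37 33 10
f 41 33 37



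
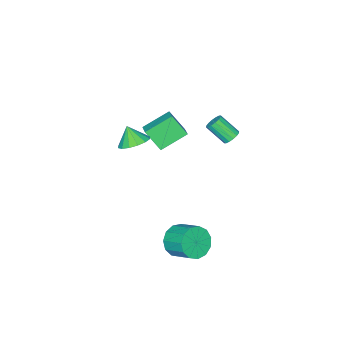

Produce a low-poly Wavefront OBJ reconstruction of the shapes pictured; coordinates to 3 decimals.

v -2.961 2.036 3.403
v -2.497 1.893 3.104
v -2.176 0.82 4.118
v -2.639 0.964 4.417
v -2.405 2.099 3.294
v -2.083 1.027 4.307
v -2.462 2.289 3.513
v -2.14 1.217 4.526
v -2.652 2.411 3.702
v -2.331 1.339 4.715
v -2.925 2.432 3.811
v -2.604 1.36 4.825
v -3.208 2.348 3.812
v -2.887 1.275 4.825
v -3.424 2.18 3.702
v -3.103 1.107 4.716
v -3.517 1.973 3.513
v -3.195 0.901 4.526
v -3.46 1.783 3.294
v -3.138 0.711 4.307
v -3.269 1.661 3.105
v -2.948 0.589 4.118
v -2.996 1.64 2.995
v -2.675 0.568 4.009
v -2.713 1.725 2.995
v -2.392 0.652 4.008
v 2.574 2.896 -1.413
v 3.485 2.586 -0.969
v 3.578 3.954 -0.203
v 2.666 4.264 -0.647
v 3.631 2.861 -1.478
v 3.724 4.229 -0.713
v 3.441 3.148 -1.967
v 3.534 4.515 -1.202
v 2.976 3.354 -2.28
v 3.069 4.722 -1.514
v 2.383 3.415 -2.317
v 2.476 4.783 -1.552
v 1.851 3.312 -2.067
v 1.943 4.679 -1.302
v 1.548 3.076 -1.61
v 1.64 4.444 -0.844
v 1.571 2.783 -1.09
v 1.663 4.151 -0.324
v 1.912 2.526 -0.672
v 2.004 3.894 0.093
v 2.463 2.387 -0.49
v 2.556 3.755 0.276
v 3.05 2.409 -0.6
v 3.142 3.777 0.165
v 0.447 -2.247 2.734
v 1.424 -2.271 2.81
v 0.353 -2.873 3.766
v 1.284 -1.848 3.053
v 0.919 -1.533 3.211
v 0.428 -1.409 3.241
v -0.058 -1.509 3.135
v -0.408 -1.808 2.922
v -0.53 -2.224 2.659
v -0.389 -2.646 2.416
v -0.025 -2.962 2.258
v 0.466 -3.086 2.228
v 0.952 -2.985 2.333
v 1.303 -2.687 2.546
v -2.902 -4.645 0.455
v -4.421 -3.893 1.356
v -3.166 -3.658 -0.815
v -4.685 -2.906 0.086
v -2.195 -3.814 0.954
v -3.714 -3.062 1.855
v -2.459 -2.827 -0.316
v -3.978 -2.075 0.585
f 2 1 5
f 2 5 3
f 3 5 6
f 3 6 4
f 5 1 7
f 5 7 6
f 6 7 8
f 6 8 4
f 7 1 9
f 7 9 8
f 8 9 10
f 8 10 4
f 9 1 11
f 9 11 10
f 10 11 12
f 10 12 4
f 11 1 13
f 11 13 12
f 12 13 14
f 12 14 4
f 13 1 15
f 13 15 14
f 14 15 16
f 14 16 4
f 15 1 17
f 15 17 16
f 16 17 18
f 16 18 4
f 17 1 19
f 17 19 18
f 18 19 20
f 18 20 4
f 19 1 21
f 19 21 20
f 20 21 22
f 20 22 4
f 21 1 23
f 21 23 22
f 22 23 24
f 22 24 4
f 23 1 25
f 23 25 24
f 24 25 26
f 24 26 4
f 25 1 2
f 25 2 26
f 26 2 3
f 26 3 4
f 28 27 31
f 28 31 29
f 29 31 32
f 29 32 30
f 31 27 33
f 31 33 32
f 32 33 34
f 32 34 30
f 33 27 35
f 33 35 34
f 34 35 36
f 34 36 30
f 35 27 37
f 35 37 36
f 36 37 38
f 36 38 30
f 37 27 39
f 37 39 38
f 38 39 40
f 38 40 30
f 39 27 41
f 39 41 40
f 40 41 42
f 40 42 30
f 41 27 43
f 41 43 42
f 42 43 44
f 42 44 30
f 43 27 45
f 43 45 44
f 44 45 46
f 44 46 30
f 45 27 47
f 45 47 46
f 46 47 48
f 46 48 30
f 47 27 49
f 47 49 48
f 48 49 50
f 48 50 30
f 49 27 28
f 49 28 50
f 50 28 29
f 50 29 30
f 52 51 54
f 52 54 53
f 54 51 55
f 54 55 53
f 55 51 56
f 55 56 53
f 56 51 57
f 56 57 53
f 57 51 58
f 57 58 53
f 58 51 59
f 58 59 53
f 59 51 60
f 59 60 53
f 60 51 61
f 60 61 53
f 61 51 62
f 61 62 53
f 62 51 63
f 62 63 53
f 63 51 64
f 63 64 53
f 64 51 52
f 64 52 53
f 66 68 65
f 69 66 65
f 65 68 67
f 67 69 65
f 66 72 68
f 70 66 69
f 70 72 66
f 68 72 67
f 71 69 67
f 67 72 71
f 71 70 69
f 72 70 71



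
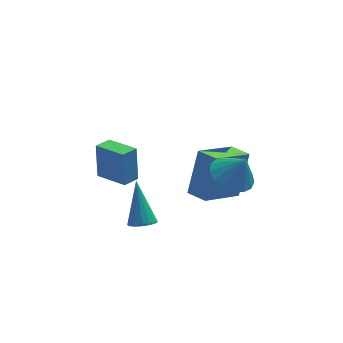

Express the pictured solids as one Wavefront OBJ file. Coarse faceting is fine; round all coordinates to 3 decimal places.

v -3.48 -2.184 -1.088
v -3.026 -2.5 -0.856
v -3.58 -1.096 0.588
v -2.896 -2.281 -0.99
v -2.901 -2.041 -1.146
v -3.038 -1.833 -1.29
v -3.276 -1.706 -1.386
v -3.562 -1.688 -1.415
v -3.828 -1.784 -1.368
v -4.015 -1.972 -1.257
v -4.08 -2.208 -1.108
v -4.007 -2.439 -0.953
v -3.813 -2.612 -0.83
v -3.544 -2.686 -0.765
v -3.259 -2.646 -0.774
v 0.058 -1.886 1.242
v 0.717 -2.473 0.839
v 0.562 -2.074 2.338
v 0.915 -2.053 0.82
v 0.917 -1.596 0.898
v 0.723 -1.205 1.054
v 0.376 -0.969 1.254
v -0.044 -0.944 1.451
v -0.44 -1.135 1.6
v -0.722 -1.497 1.668
v -0.825 -1.949 1.638
v -0.726 -2.386 1.517
v -0.447 -2.709 1.333
v -0.052 -2.843 1.129
v 0.368 -2.758 0.95
v -3.734 1.799 -2.505
v -3.728 2.251 -0.898
v -4.744 2.919 -2.817
v -4.738 3.371 -1.209
v -3.122 2.309 -2.651
v -3.116 2.761 -1.043
v -4.132 3.429 -2.962
v -4.126 3.881 -1.355
v -1.476 -0.556 -1.015
v -0.937 0.248 0.883
v 0.045 0.429 -1.863
v 0.583 1.232 0.035
v -0.883 -1.332 -0.855
v -0.345 -0.529 1.043
v 0.637 -0.348 -1.703
v 1.176 0.456 0.195
f 2 1 4
f 2 4 3
f 4 1 5
f 4 5 3
f 5 1 6
f 5 6 3
f 6 1 7
f 6 7 3
f 7 1 8
f 7 8 3
f 8 1 9
f 8 9 3
f 9 1 10
f 9 10 3
f 10 1 11
f 10 11 3
f 11 1 12
f 11 12 3
f 12 1 13
f 12 13 3
f 13 1 14
f 13 14 3
f 14 1 15
f 14 15 3
f 15 1 2
f 15 2 3
f 17 16 19
f 17 19 18
f 19 16 20
f 19 20 18
f 20 16 21
f 20 21 18
f 21 16 22
f 21 22 18
f 22 16 23
f 22 23 18
f 23 16 24
f 23 24 18
f 24 16 25
f 24 25 18
f 25 16 26
f 25 26 18
f 26 16 27
f 26 27 18
f 27 16 28
f 27 28 18
f 28 16 29
f 28 29 18
f 29 16 30
f 29 30 18
f 30 16 17
f 30 17 18
f 32 34 31
f 35 32 31
f 31 34 33
f 33 35 31
f 32 38 34
f 36 32 35
f 36 38 32
f 34 38 33
f 37 35 33
f 33 38 37
f 37 36 35
f 38 36 37
f 40 42 39
f 43 40 39
f 39 42 41
f 41 43 39
f 40 46 42
f 44 40 43
f 44 46 40
f 42 46 41
f 45 43 41
f 41 46 45
f 45 44 43
f 46 44 45



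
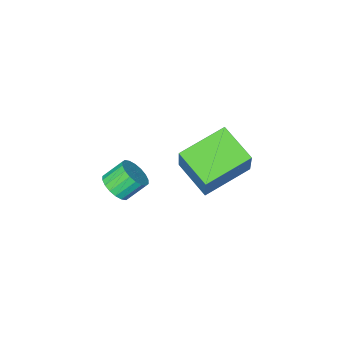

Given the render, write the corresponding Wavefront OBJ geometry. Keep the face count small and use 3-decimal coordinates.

v 0.287 -2.924 -1.884
v 0.599 -3.432 -1.397
v -0.195 -3.165 -0.609
v -0.507 -2.656 -1.096
v 0.768 -3.143 -1.324
v -0.026 -2.876 -0.537
v 0.842 -2.811 -1.362
v 0.048 -2.543 -0.575
v 0.806 -2.501 -1.504
v 0.012 -2.233 -0.716
v 0.668 -2.275 -1.721
v -0.126 -2.007 -0.933
v 0.454 -2.177 -1.97
v -0.34 -1.909 -1.182
v 0.207 -2.227 -2.202
v -0.588 -1.959 -1.414
v -0.025 -2.415 -2.371
v -0.819 -2.148 -1.583
v -0.194 -2.704 -2.443
v -0.988 -2.437 -1.656
v -0.268 -3.037 -2.405
v -1.062 -2.769 -1.618
v -0.232 -3.347 -2.264
v -1.026 -3.079 -1.476
v -0.094 -3.573 -2.047
v -0.888 -3.305 -1.259
v 0.12 -3.671 -1.798
v -0.674 -3.403 -1.01
v 0.368 -3.621 -1.566
v -0.427 -3.353 -0.778
v -0.756 0.274 1.816
v -2.812 0.305 2.444
v -0.955 1.863 1.086
v -3.011 1.894 1.714
v -0.209 1.146 3.566
v -2.265 1.177 4.194
v -0.408 2.735 2.836
v -2.464 2.766 3.464
f 2 1 5
f 2 5 3
f 3 5 6
f 3 6 4
f 5 1 7
f 5 7 6
f 6 7 8
f 6 8 4
f 7 1 9
f 7 9 8
f 8 9 10
f 8 10 4
f 9 1 11
f 9 11 10
f 10 11 12
f 10 12 4
f 11 1 13
f 11 13 12
f 12 13 14
f 12 14 4
f 13 1 15
f 13 15 14
f 14 15 16
f 14 16 4
f 15 1 17
f 15 17 16
f 16 17 18
f 16 18 4
f 17 1 19
f 17 19 18
f 18 19 20
f 18 20 4
f 19 1 21
f 19 21 20
f 20 21 22
f 20 22 4
f 21 1 23
f 21 23 22
f 22 23 24
f 22 24 4
f 23 1 25
f 23 25 24
f 24 25 26
f 24 26 4
f 25 1 27
f 25 27 26
f 26 27 28
f 26 28 4
f 27 1 29
f 27 29 28
f 28 29 30
f 28 30 4
f 29 1 2
f 29 2 30
f 30 2 3
f 30 3 4
f 32 34 31
f 35 32 31
f 31 34 33
f 33 35 31
f 32 38 34
f 36 32 35
f 36 38 32
f 34 38 33
f 37 35 33
f 33 38 37
f 37 36 35
f 38 36 37



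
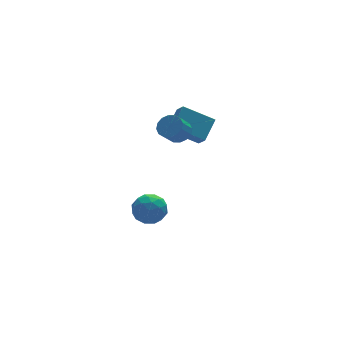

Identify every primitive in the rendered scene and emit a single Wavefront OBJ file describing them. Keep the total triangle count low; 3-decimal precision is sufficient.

v -1.456 1.827 2.763
v -2.848 2.489 3.632
v -1.511 2.473 2.183
v -2.904 3.134 3.052
v -0.596 2.606 3.548
v -1.989 3.267 4.417
v -0.652 3.251 2.968
v -2.044 3.913 3.837
v -2.693 2.045 3.561
v -2.325 1.464 3.609
v -2.938 1.134 4.326
v -3.307 1.715 4.279
v -2.173 1.688 3.842
v -2.787 1.358 4.559
v -2.161 2.008 3.999
v -2.775 1.679 4.717
v -2.292 2.339 4.039
v -2.905 2.009 4.757
v -2.53 2.59 3.952
v -3.143 2.26 4.669
v -2.812 2.695 3.759
v -3.425 2.365 4.477
v -3.062 2.626 3.514
v -3.675 2.296 4.231
v -3.213 2.402 3.281
v -3.827 2.072 3.998
v -3.225 2.081 3.123
v -3.839 1.752 3.841
v -3.095 1.751 3.083
v -3.708 1.421 3.801
v -2.857 1.5 3.171
v -3.47 1.17 3.888
v -2.575 1.395 3.363
v -3.188 1.065 4.081
v -4.6 3.105 -1.947
v -3.865 3.6 -1.614
v -3.735 2.6 -3.106
v -3 3.095 -2.773
v -3.318 2.342 -2.296
v -3.853 2.654 -1.58
v -3.747 3.546 -3.14
v -4.282 3.858 -2.424
v -3.338 3.872 -2.352
v -3.073 3.129 -1.83
v -4.527 3.071 -2.89
v -4.262 2.328 -2.368
v -4.308 3.397 -1.679
v -3.292 2.803 -3.041
v -3.479 2.361 -2.76
v -3.047 2.652 -2.565
v -4.301 2.841 -1.659
v -3.869 3.132 -1.463
v -3.548 2.393 -1.864
v -3.731 3.068 -3.257
v -3.299 3.359 -3.061
v -4.553 3.548 -2.155
v -4.121 3.839 -1.96
v -4.052 3.807 -2.856
v -3.567 3.848 -1.917
v -3.058 3.551 -2.598
v -3.497 3.816 -2.814
v -3.812 3.999 -2.393
v -3.411 3.411 -1.61
v -2.903 3.114 -2.291
v -3.09 2.672 -2.011
v -3.404 2.855 -1.59
v -3.101 3.571 -2.044
v -4.697 3.086 -2.429
v -4.189 2.789 -3.11
v -4.196 3.345 -3.13
v -4.51 3.528 -2.709
v -4.542 2.649 -2.122
v -4.033 2.352 -2.803
v -3.788 2.201 -2.327
v -4.103 2.384 -1.906
v -4.499 2.629 -2.676
f 2 4 1
f 5 2 1
f 1 4 3
f 3 5 1
f 2 8 4
f 6 2 5
f 6 8 2
f 4 8 3
f 7 5 3
f 3 8 7
f 7 6 5
f 8 6 7
f 10 9 13
f 10 13 11
f 11 13 14
f 11 14 12
f 13 9 15
f 13 15 14
f 14 15 16
f 14 16 12
f 15 9 17
f 15 17 16
f 16 17 18
f 16 18 12
f 17 9 19
f 17 19 18
f 18 19 20
f 18 20 12
f 19 9 21
f 19 21 20
f 20 21 22
f 20 22 12
f 21 9 23
f 21 23 22
f 22 23 24
f 22 24 12
f 23 9 25
f 23 25 24
f 24 25 26
f 24 26 12
f 25 9 27
f 25 27 26
f 26 27 28
f 26 28 12
f 27 9 29
f 27 29 28
f 28 29 30
f 28 30 12
f 29 9 31
f 29 31 30
f 30 31 32
f 30 32 12
f 31 9 33
f 31 33 32
f 32 33 34
f 32 34 12
f 33 9 10
f 33 10 34
f 34 10 11
f 34 11 12
f 35 72 51
f 72 46 75
f 51 75 40
f 72 75 51
f 35 51 47
f 51 40 52
f 47 52 36
f 51 52 47
f 35 47 56
f 47 36 57
f 56 57 42
f 47 57 56
f 35 56 68
f 56 42 71
f 68 71 45
f 56 71 68
f 35 68 72
f 68 45 76
f 72 76 46
f 68 76 72
f 36 52 63
f 52 40 66
f 63 66 44
f 52 66 63
f 40 75 53
f 75 46 74
f 53 74 39
f 75 74 53
f 46 76 73
f 76 45 69
f 73 69 37
f 76 69 73
f 45 71 70
f 71 42 58
f 70 58 41
f 71 58 70
f 42 57 62
f 57 36 59
f 62 59 43
f 57 59 62
f 38 64 50
f 64 44 65
f 50 65 39
f 64 65 50
f 38 50 48
f 50 39 49
f 48 49 37
f 50 49 48
f 38 48 55
f 48 37 54
f 55 54 41
f 48 54 55
f 38 55 60
f 55 41 61
f 60 61 43
f 55 61 60
f 38 60 64
f 60 43 67
f 64 67 44
f 60 67 64
f 39 65 53
f 65 44 66
f 53 66 40
f 65 66 53
f 37 49 73
f 49 39 74
f 73 74 46
f 49 74 73
f 41 54 70
f 54 37 69
f 70 69 45
f 54 69 70
f 43 61 62
f 61 41 58
f 62 58 42
f 61 58 62
f 44 67 63
f 67 43 59
f 63 59 36
f 67 59 63



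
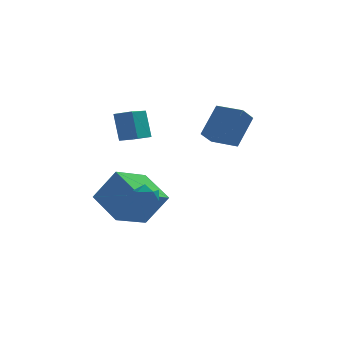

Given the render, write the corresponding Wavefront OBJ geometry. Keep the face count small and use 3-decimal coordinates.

v -1.561 0.465 0.162
v -1.779 1.119 1.716
v -0.749 2.004 -0.371
v -0.967 2.658 1.183
v -0.693 0.102 0.437
v -0.911 0.756 1.991
v 0.119 1.641 -0.096
v -0.099 2.295 1.458
v -1.934 -2.057 -4.119
v -2.928 -0.325 -3.268
v -0.392 -0.762 -4.953
v -1.385 0.97 -4.102
v -0.815 -2.27 -2.378
v -1.808 -0.538 -1.527
v 0.728 -0.975 -3.212
v -0.266 0.757 -2.361
v -0.864 -2.235 -2.768
v -0.101 -2.319 -2.732
v -0.999 -3.081 -1.868
v -0.236 -3.165 -1.832
v -0.563 -2.512 -1.595
v -0.479 -1.989 -2.151
v -0.621 -3.411 -2.449
v -0.537 -2.888 -3.005
v 0.049 -3.045 -2.535
v 0.085 -2.49 -2.007
v -1.185 -2.91 -2.593
v -1.149 -2.355 -2.065
v 4.332 0.981 -0.67
v 3.727 0.348 0.106
v 3.15 2.074 -0.7
v 2.545 1.442 0.077
v 5.235 1.998 0.863
v 4.63 1.366 1.64
v 4.053 3.092 0.834
v 3.448 2.459 1.61
f 2 4 1
f 5 2 1
f 1 4 3
f 3 5 1
f 2 8 4
f 6 2 5
f 6 8 2
f 4 8 3
f 7 5 3
f 3 8 7
f 7 6 5
f 8 6 7
f 10 12 9
f 13 10 9
f 9 12 11
f 11 13 9
f 10 16 12
f 14 10 13
f 14 16 10
f 12 16 11
f 15 13 11
f 11 16 15
f 15 14 13
f 16 14 15
f 17 28 22
f 17 22 18
f 17 18 24
f 17 24 27
f 17 27 28
f 18 22 26
f 22 28 21
f 28 27 19
f 27 24 23
f 24 18 25
f 20 26 21
f 20 21 19
f 20 19 23
f 20 23 25
f 20 25 26
f 21 26 22
f 19 21 28
f 23 19 27
f 25 23 24
f 26 25 18
f 30 32 29
f 33 30 29
f 29 32 31
f 31 33 29
f 30 36 32
f 34 30 33
f 34 36 30
f 32 36 31
f 35 33 31
f 31 36 35
f 35 34 33
f 36 34 35



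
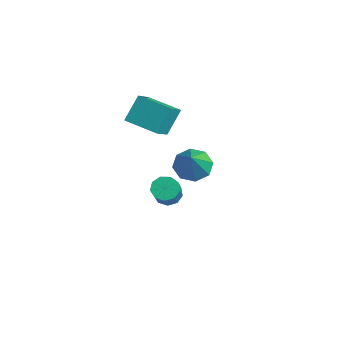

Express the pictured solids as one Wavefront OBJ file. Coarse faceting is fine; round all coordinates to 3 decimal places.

v -2.841 1.663 -1.426
v -2.33 1.798 -1.75
v -1.288 1.013 -0.439
v -1.799 0.877 -0.114
v -2.423 2.117 -1.486
v -1.381 1.331 -0.175
v -2.711 2.223 -1.194
v -1.669 1.437 0.118
v -3.06 2.067 -1.01
v -2.018 1.281 0.302
v -3.306 1.722 -1.021
v -2.265 0.936 0.291
v -3.335 1.349 -1.221
v -2.293 0.564 0.091
v -3.133 1.123 -1.517
v -2.091 0.338 -0.206
v -2.794 1.15 -1.771
v -1.752 0.364 -0.459
v -2.477 1.416 -1.863
v -1.435 0.631 -0.551
v -3.981 0.278 2.999
v -4.193 1.078 4.091
v -4.563 1.113 2.274
v -4.776 1.913 3.366
v -2.604 1.007 2.734
v -2.817 1.807 3.826
v -3.187 1.842 2.009
v -3.399 2.642 3.101
v 1.103 0.356 3.355
v 1.662 0.122 2.833
v 1.997 -0.296 4.605
v 1.767 0.684 3.051
v 1.482 1.054 3.448
v 0.976 1.016 3.79
v 0.544 0.591 3.877
v 0.439 0.028 3.658
v 0.723 -0.342 3.262
v 1.23 -0.303 2.92
f 2 1 5
f 2 5 3
f 3 5 6
f 3 6 4
f 5 1 7
f 5 7 6
f 6 7 8
f 6 8 4
f 7 1 9
f 7 9 8
f 8 9 10
f 8 10 4
f 9 1 11
f 9 11 10
f 10 11 12
f 10 12 4
f 11 1 13
f 11 13 12
f 12 13 14
f 12 14 4
f 13 1 15
f 13 15 14
f 14 15 16
f 14 16 4
f 15 1 17
f 15 17 16
f 16 17 18
f 16 18 4
f 17 1 19
f 17 19 18
f 18 19 20
f 18 20 4
f 19 1 2
f 19 2 20
f 20 2 3
f 20 3 4
f 22 24 21
f 25 22 21
f 21 24 23
f 23 25 21
f 22 28 24
f 26 22 25
f 26 28 22
f 24 28 23
f 27 25 23
f 23 28 27
f 27 26 25
f 28 26 27
f 30 29 32
f 30 32 31
f 32 29 33
f 32 33 31
f 33 29 34
f 33 34 31
f 34 29 35
f 34 35 31
f 35 29 36
f 35 36 31
f 36 29 37
f 36 37 31
f 37 29 38
f 37 38 31
f 38 29 30
f 38 30 31



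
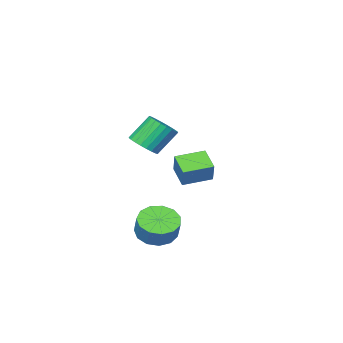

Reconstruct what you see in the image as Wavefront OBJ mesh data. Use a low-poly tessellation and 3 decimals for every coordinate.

v 2.405 -0.401 2.081
v 3.091 -0.153 2.536
v 2.122 0.19 3.813
v 1.435 -0.059 3.359
v 3.002 0.135 2.39
v 2.032 0.478 3.668
v 2.821 0.342 2.198
v 1.851 0.685 3.475
v 2.577 0.436 1.987
v 1.607 0.779 3.264
v 2.307 0.402 1.791
v 1.337 0.745 3.068
v 2.051 0.246 1.639
v 1.082 0.589 2.916
v 1.85 -0.009 1.555
v 0.88 0.334 2.832
v 1.733 -0.323 1.55
v 0.763 0.02 2.828
v 1.718 -0.65 1.627
v 0.749 -0.307 2.904
v 1.808 -0.938 1.772
v 0.838 -0.595 3.05
v 1.989 -1.145 1.965
v 1.019 -0.802 3.242
v 2.233 -1.239 2.176
v 1.263 -0.896 3.453
v 2.503 -1.205 2.372
v 1.533 -0.862 3.649
v 2.758 -1.049 2.524
v 1.789 -0.706 3.801
v 2.96 -0.794 2.608
v 1.99 -0.451 3.885
v 3.077 -0.48 2.612
v 2.107 -0.137 3.89
v 1.728 -0.275 -3.75
v 2.596 -0.909 -3.646
v 2.9 -0.319 -2.587
v 2.032 0.315 -2.69
v 2.775 -0.424 -3.967
v 3.079 0.165 -2.908
v 2.622 0.108 -4.22
v 2.926 0.698 -3.16
v 2.185 0.519 -4.322
v 2.489 1.108 -3.263
v 1.603 0.678 -4.244
v 1.907 1.267 -3.184
v 1.06 0.534 -4.008
v 1.365 1.123 -2.948
v 0.73 0.134 -3.69
v 1.034 0.723 -2.631
v 0.716 -0.396 -3.391
v 1.021 0.193 -2.332
v 1.024 -0.888 -3.206
v 1.328 -0.298 -2.147
v 1.555 -1.184 -3.194
v 1.859 -0.595 -2.134
v 2.141 -1.192 -3.358
v 2.445 -0.603 -2.298
v -1.805 -2.642 -2.255
v -2.159 -3.769 -1.561
v -3.31 -2.03 -2.028
v -3.663 -3.157 -1.334
v -1.397 -2.063 -1.106
v -1.75 -3.19 -0.412
v -2.901 -1.451 -0.879
v -3.255 -2.578 -0.185
f 2 1 5
f 2 5 3
f 3 5 6
f 3 6 4
f 5 1 7
f 5 7 6
f 6 7 8
f 6 8 4
f 7 1 9
f 7 9 8
f 8 9 10
f 8 10 4
f 9 1 11
f 9 11 10
f 10 11 12
f 10 12 4
f 11 1 13
f 11 13 12
f 12 13 14
f 12 14 4
f 13 1 15
f 13 15 14
f 14 15 16
f 14 16 4
f 15 1 17
f 15 17 16
f 16 17 18
f 16 18 4
f 17 1 19
f 17 19 18
f 18 19 20
f 18 20 4
f 19 1 21
f 19 21 20
f 20 21 22
f 20 22 4
f 21 1 23
f 21 23 22
f 22 23 24
f 22 24 4
f 23 1 25
f 23 25 24
f 24 25 26
f 24 26 4
f 25 1 27
f 25 27 26
f 26 27 28
f 26 28 4
f 27 1 29
f 27 29 28
f 28 29 30
f 28 30 4
f 29 1 31
f 29 31 30
f 30 31 32
f 30 32 4
f 31 1 33
f 31 33 32
f 32 33 34
f 32 34 4
f 33 1 2
f 33 2 34
f 34 2 3
f 34 3 4
f 36 35 39
f 36 39 37
f 37 39 40
f 37 40 38
f 39 35 41
f 39 41 40
f 40 41 42
f 40 42 38
f 41 35 43
f 41 43 42
f 42 43 44
f 42 44 38
f 43 35 45
f 43 45 44
f 44 45 46
f 44 46 38
f 45 35 47
f 45 47 46
f 46 47 48
f 46 48 38
f 47 35 49
f 47 49 48
f 48 49 50
f 48 50 38
f 49 35 51
f 49 51 50
f 50 51 52
f 50 52 38
f 51 35 53
f 51 53 52
f 52 53 54
f 52 54 38
f 53 35 55
f 53 55 54
f 54 55 56
f 54 56 38
f 55 35 57
f 55 57 56
f 56 57 58
f 56 58 38
f 57 35 36
f 57 36 58
f 58 36 37
f 58 37 38
f 60 62 59
f 63 60 59
f 59 62 61
f 61 63 59
f 60 66 62
f 64 60 63
f 64 66 60
f 62 66 61
f 65 63 61
f 61 66 65
f 65 64 63
f 66 64 65



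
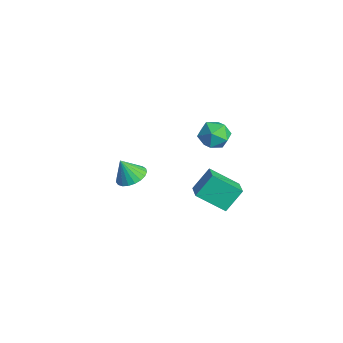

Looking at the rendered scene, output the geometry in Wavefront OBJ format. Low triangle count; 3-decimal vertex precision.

v -2.599 4.334 0.53
v -1.892 4.173 -0.172
v -3.668 3.467 -0.348
v -2.961 3.306 -1.05
v -2.879 2.872 -0.142
v -2.218 3.408 0.401
v -3.342 4.232 -0.921
v -2.681 4.768 -0.378
v -2.351 4.11 -1.068
v -2.065 3.27 -0.587
v -3.495 4.37 0.067
v -3.209 3.53 0.548
v 2.613 -3.012 2.954
v 3.423 -3.148 3.071
v 2.367 -3.488 4.106
v 3.385 -2.828 3.195
v 3.214 -2.54 3.277
v 2.939 -2.334 3.304
v 2.607 -2.245 3.27
v 2.276 -2.288 3.181
v 2.004 -2.457 3.054
v 1.836 -2.722 2.909
v 1.803 -3.037 2.771
v 1.91 -3.348 2.666
v 2.139 -3.6 2.61
v 2.449 -3.751 2.614
v 2.788 -3.775 2.677
v 3.096 -3.666 2.787
v 3.321 -3.444 2.927
v -0.005 3.08 -3.527
v -0.82 1.72 -2.444
v -0.161 4.097 -2.367
v -0.976 2.736 -1.284
v 1.156 2.744 -3.076
v 0.341 1.383 -1.993
v 1 3.76 -1.916
v 0.185 2.4 -0.833
f 1 12 6
f 1 6 2
f 1 2 8
f 1 8 11
f 1 11 12
f 2 6 10
f 6 12 5
f 12 11 3
f 11 8 7
f 8 2 9
f 4 10 5
f 4 5 3
f 4 3 7
f 4 7 9
f 4 9 10
f 5 10 6
f 3 5 12
f 7 3 11
f 9 7 8
f 10 9 2
f 14 13 16
f 14 16 15
f 16 13 17
f 16 17 15
f 17 13 18
f 17 18 15
f 18 13 19
f 18 19 15
f 19 13 20
f 19 20 15
f 20 13 21
f 20 21 15
f 21 13 22
f 21 22 15
f 22 13 23
f 22 23 15
f 23 13 24
f 23 24 15
f 24 13 25
f 24 25 15
f 25 13 26
f 25 26 15
f 26 13 27
f 26 27 15
f 27 13 28
f 27 28 15
f 28 13 29
f 28 29 15
f 29 13 14
f 29 14 15
f 31 33 30
f 34 31 30
f 30 33 32
f 32 34 30
f 31 37 33
f 35 31 34
f 35 37 31
f 33 37 32
f 36 34 32
f 32 37 36
f 36 35 34
f 37 35 36



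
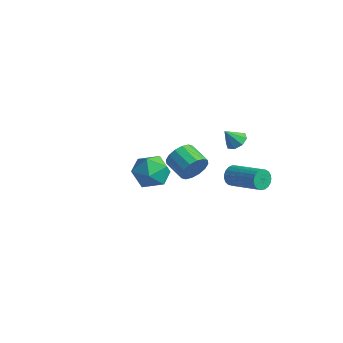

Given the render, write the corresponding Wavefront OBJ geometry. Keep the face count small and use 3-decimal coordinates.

v 3.027 -0.901 3.194
v 3.294 -0.525 3.932
v 2.039 -0.404 4.324
v 1.773 -0.779 3.586
v 3.237 -0.185 3.643
v 1.982 -0.064 4.034
v 3.123 -0.037 3.233
v 1.869 0.085 3.624
v 2.984 -0.12 2.813
v 1.729 0.002 3.204
v 2.857 -0.412 2.495
v 1.602 -0.291 2.886
v 2.775 -0.836 2.364
v 1.52 -0.714 2.756
v 2.761 -1.276 2.456
v 1.506 -1.155 2.848
v 2.818 -1.616 2.746
v 1.563 -1.495 3.137
v 2.931 -1.765 3.156
v 1.677 -1.643 3.547
v 3.071 -1.682 3.576
v 1.816 -1.56 3.967
v 3.198 -1.389 3.894
v 1.943 -1.268 4.285
v 3.28 -0.966 4.024
v 2.025 -0.844 4.416
v 2.05 3.058 2.93
v 2.685 2.871 3.038
v 1.73 2.482 3.81
v 2.565 3.307 3.28
v 2.143 3.597 3.316
v 1.668 3.572 3.126
v 1.416 3.245 2.821
v 1.536 2.809 2.58
v 1.957 2.518 2.543
v 2.433 2.544 2.733
v -4.202 3.304 -1.735
v -3.482 3.447 -2.748
v -4.398 1.333 -2.152
v -3.678 1.476 -3.165
v -3.178 1.581 -2.023
v -3.057 2.8 -1.765
v -4.823 1.98 -3.135
v -4.702 3.199 -2.877
v -3.866 2.629 -3.613
v -2.849 2.382 -2.926
v -5.031 2.398 -1.974
v -4.014 2.151 -1.287
v 1.65 3.23 -0.149
v 1.864 2.94 -0.714
v 3.923 3.1 -0.016
v 3.71 3.39 0.549
v 1.867 3.21 -0.783
v 3.926 3.37 -0.085
v 1.832 3.484 -0.742
v 3.891 3.643 -0.044
v 1.766 3.713 -0.599
v 3.825 3.873 0.099
v 1.679 3.859 -0.378
v 3.738 4.019 0.32
v 1.588 3.897 -0.117
v 3.647 4.056 0.581
v 1.508 3.819 0.138
v 3.567 3.978 0.836
v 1.452 3.639 0.343
v 3.511 3.798 1.041
v 1.43 3.389 0.464
v 3.49 3.548 1.162
v 1.447 3.111 0.478
v 3.506 3.27 1.176
v 1.499 2.854 0.384
v 3.558 3.013 1.082
v 1.577 2.662 0.198
v 3.636 2.821 0.896
v 1.668 2.568 -0.048
v 3.727 2.728 0.65
v 1.755 2.589 -0.312
v 3.814 2.748 0.386
v 1.825 2.721 -0.547
v 3.884 2.88 0.151
f 2 1 5
f 2 5 3
f 3 5 6
f 3 6 4
f 5 1 7
f 5 7 6
f 6 7 8
f 6 8 4
f 7 1 9
f 7 9 8
f 8 9 10
f 8 10 4
f 9 1 11
f 9 11 10
f 10 11 12
f 10 12 4
f 11 1 13
f 11 13 12
f 12 13 14
f 12 14 4
f 13 1 15
f 13 15 14
f 14 15 16
f 14 16 4
f 15 1 17
f 15 17 16
f 16 17 18
f 16 18 4
f 17 1 19
f 17 19 18
f 18 19 20
f 18 20 4
f 19 1 21
f 19 21 20
f 20 21 22
f 20 22 4
f 21 1 23
f 21 23 22
f 22 23 24
f 22 24 4
f 23 1 25
f 23 25 24
f 24 25 26
f 24 26 4
f 25 1 2
f 25 2 26
f 26 2 3
f 26 3 4
f 28 27 30
f 28 30 29
f 30 27 31
f 30 31 29
f 31 27 32
f 31 32 29
f 32 27 33
f 32 33 29
f 33 27 34
f 33 34 29
f 34 27 35
f 34 35 29
f 35 27 36
f 35 36 29
f 36 27 28
f 36 28 29
f 37 48 42
f 37 42 38
f 37 38 44
f 37 44 47
f 37 47 48
f 38 42 46
f 42 48 41
f 48 47 39
f 47 44 43
f 44 38 45
f 40 46 41
f 40 41 39
f 40 39 43
f 40 43 45
f 40 45 46
f 41 46 42
f 39 41 48
f 43 39 47
f 45 43 44
f 46 45 38
f 50 49 53
f 50 53 51
f 51 53 54
f 51 54 52
f 53 49 55
f 53 55 54
f 54 55 56
f 54 56 52
f 55 49 57
f 55 57 56
f 56 57 58
f 56 58 52
f 57 49 59
f 57 59 58
f 58 59 60
f 58 60 52
f 59 49 61
f 59 61 60
f 60 61 62
f 60 62 52
f 61 49 63
f 61 63 62
f 62 63 64
f 62 64 52
f 63 49 65
f 63 65 64
f 64 65 66
f 64 66 52
f 65 49 67
f 65 67 66
f 66 67 68
f 66 68 52
f 67 49 69
f 67 69 68
f 68 69 70
f 68 70 52
f 69 49 71
f 69 71 70
f 70 71 72
f 70 72 52
f 71 49 73
f 71 73 72
f 72 73 74
f 72 74 52
f 73 49 75
f 73 75 74
f 74 75 76
f 74 76 52
f 75 49 77
f 75 77 76
f 76 77 78
f 76 78 52
f 77 49 79
f 77 79 78
f 78 79 80
f 78 80 52
f 79 49 50
f 79 50 80
f 80 50 51
f 80 51 52

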